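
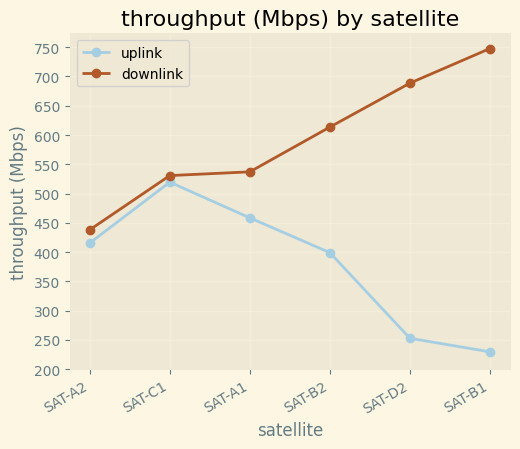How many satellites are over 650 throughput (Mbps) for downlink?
Above 650: SAT-D2, SAT-B1.

2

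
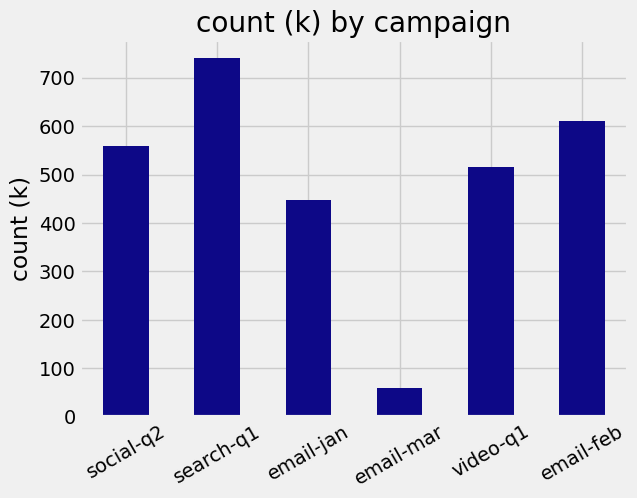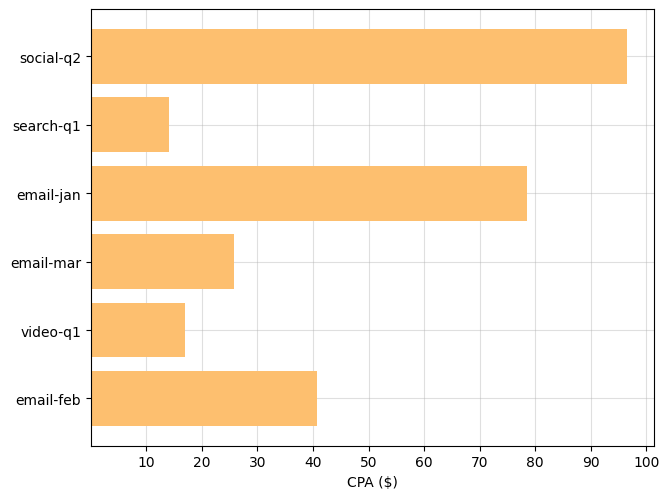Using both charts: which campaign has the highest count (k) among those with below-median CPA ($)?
search-q1

Chart 2 median CPA ($) ≈ 30; below-median campaigns: search-q1, email-mar, video-q1. Among those, search-q1 has the highest count (k) (≈ 700).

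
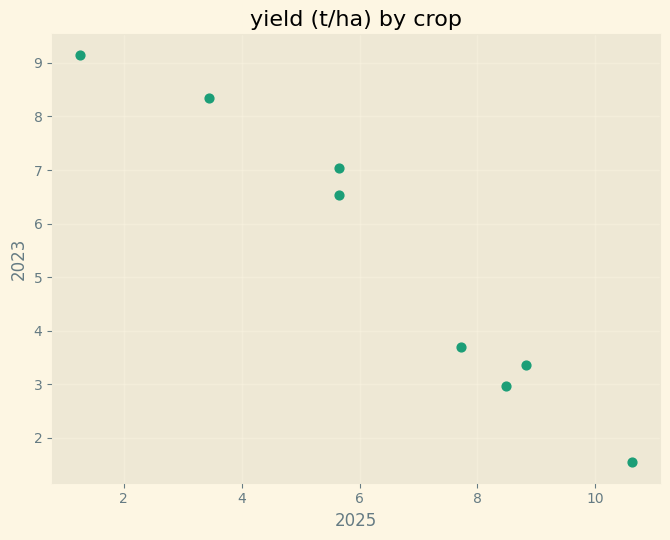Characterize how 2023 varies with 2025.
negative, strong

Points are negatively correlated; strong (|r| ≈ 1.0).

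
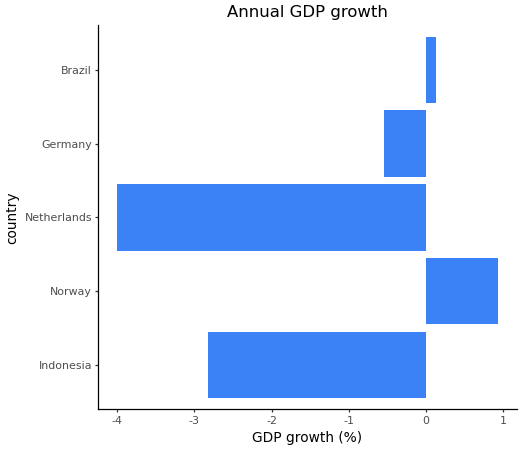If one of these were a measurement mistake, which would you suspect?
Netherlands ≈ -4.0; the rest sit between ≈ -3.0 and ≈ 1.0.

Netherlands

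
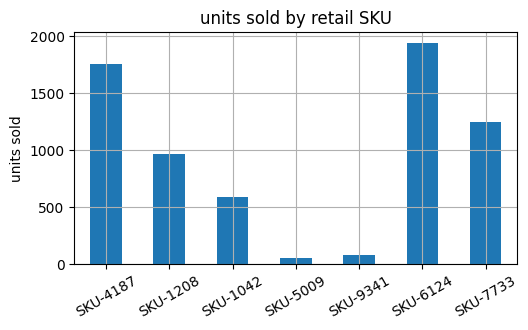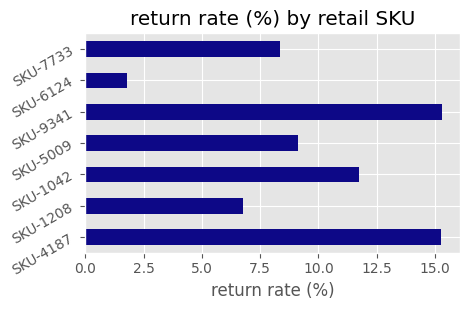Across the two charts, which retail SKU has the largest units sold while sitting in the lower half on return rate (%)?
SKU-6124

Chart 2 median return rate (%) ≈ 10; below-median retail SKUs: SKU-1208, SKU-6124, SKU-7733. Among those, SKU-6124 has the highest units sold (≈ 2000).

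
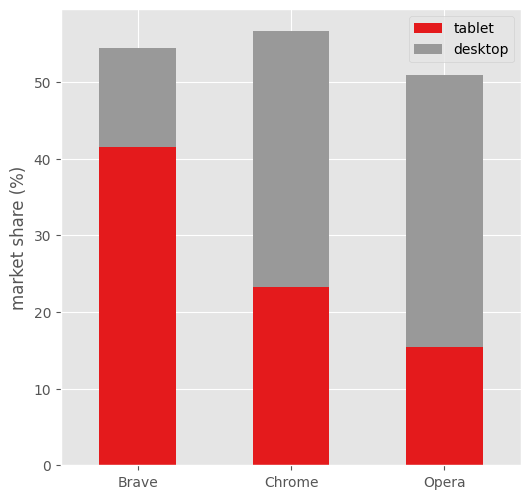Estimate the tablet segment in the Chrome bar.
tablet top ≈ 25, bottom ≈ 0; segment ≈ 25.

≈ 25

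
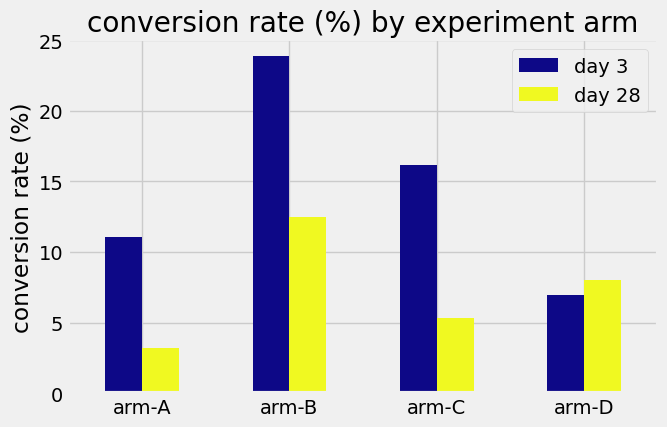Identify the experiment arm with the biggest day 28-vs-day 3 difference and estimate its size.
arm-B, ≈ 12 %

arm-B: day 28 ≈ 12, day 3 ≈ 24 → gap ≈ 12. Next-largest (arm-C) is only ≈ 10.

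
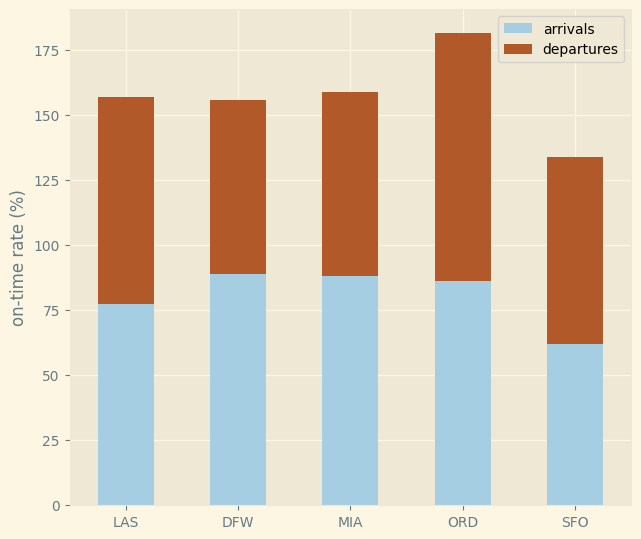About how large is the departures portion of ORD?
departures top ≈ 180, bottom ≈ 80; segment ≈ 100.

≈ 100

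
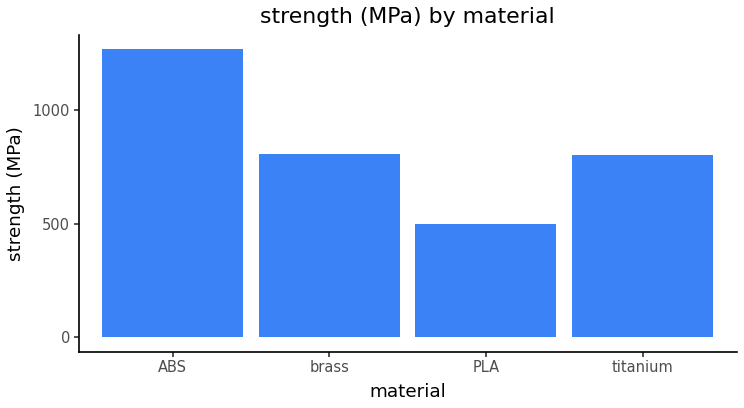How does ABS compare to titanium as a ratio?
≈ 1.5×

ABS ≈ 1200, titanium ≈ 800; 1200/800 ≈ 1.5.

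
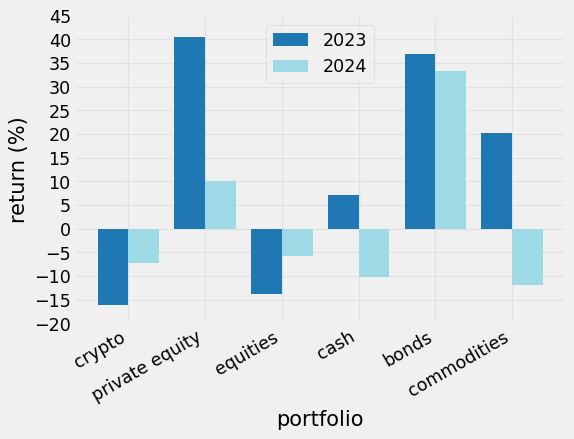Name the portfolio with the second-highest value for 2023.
Top 3 for 2023: private equity ≈ 40, bonds ≈ 35, commodities ≈ 20.

bonds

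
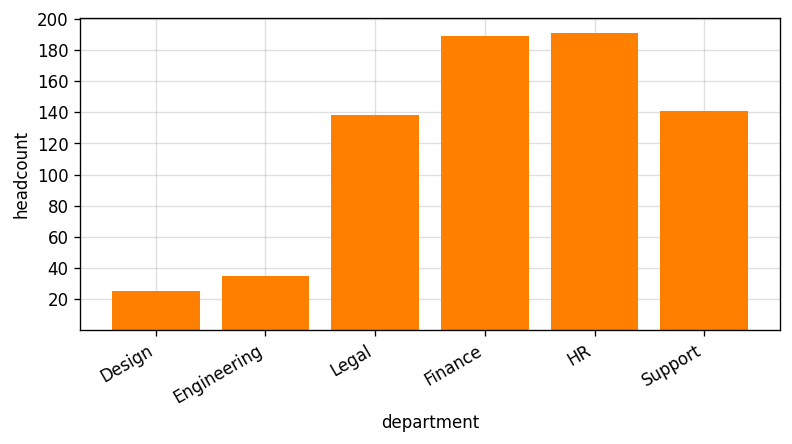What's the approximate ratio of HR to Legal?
≈ 1.43×

HR ≈ 200, Legal ≈ 140; 200/140 ≈ 1.43.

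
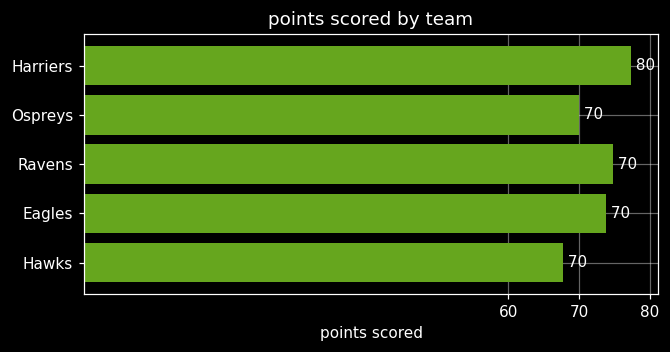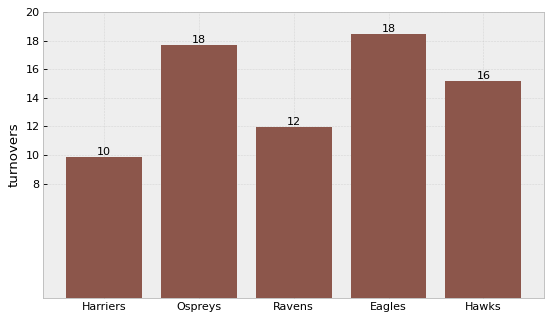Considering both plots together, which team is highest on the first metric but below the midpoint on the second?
Harriers

Chart 2 median turnovers ≈ 16; below-median teams: Harriers, Ravens. Among those, Harriers has the highest points scored (≈ 80).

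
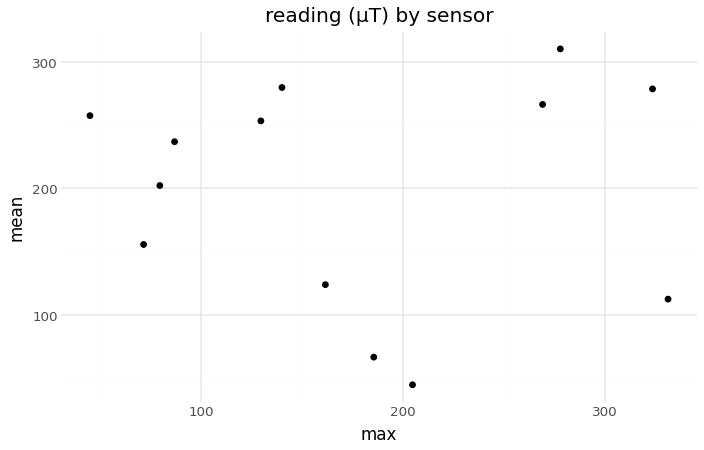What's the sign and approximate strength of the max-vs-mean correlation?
Points are roughly uncorrelated; weak (|r| ≈ 0.0).

no clear correlation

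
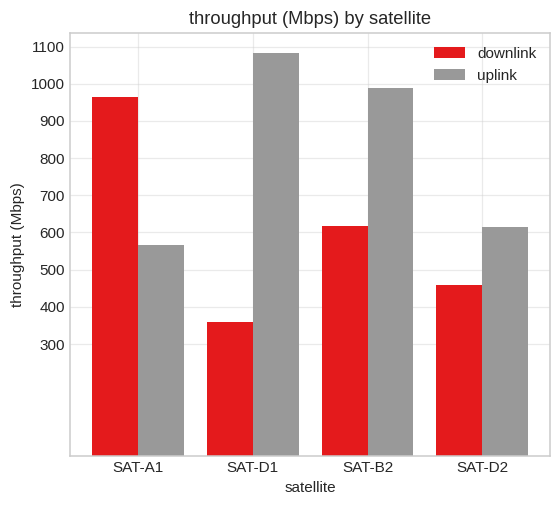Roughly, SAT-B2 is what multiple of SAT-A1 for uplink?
≈ 1.67×

SAT-B2 ≈ 1000, SAT-A1 ≈ 600; 1000/600 ≈ 1.67.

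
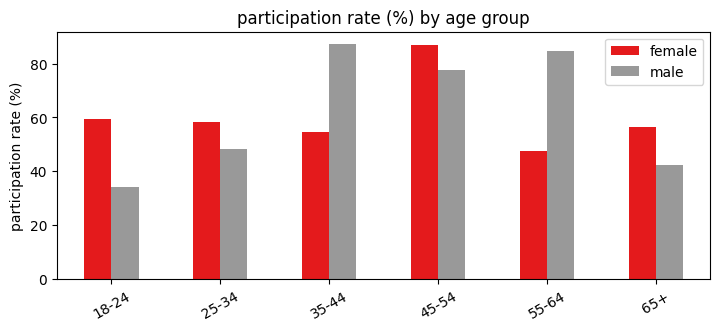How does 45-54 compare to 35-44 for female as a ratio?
≈ 1.8×

45-54 ≈ 90, 35-44 ≈ 50; 90/50 ≈ 1.8.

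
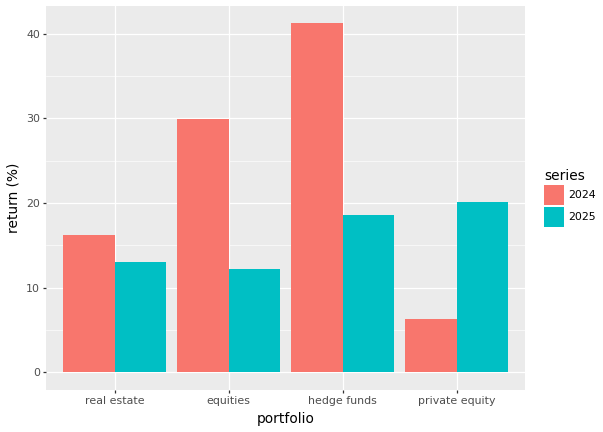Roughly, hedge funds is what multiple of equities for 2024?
≈ 1.33×

hedge funds ≈ 40, equities ≈ 30; 40/30 ≈ 1.33.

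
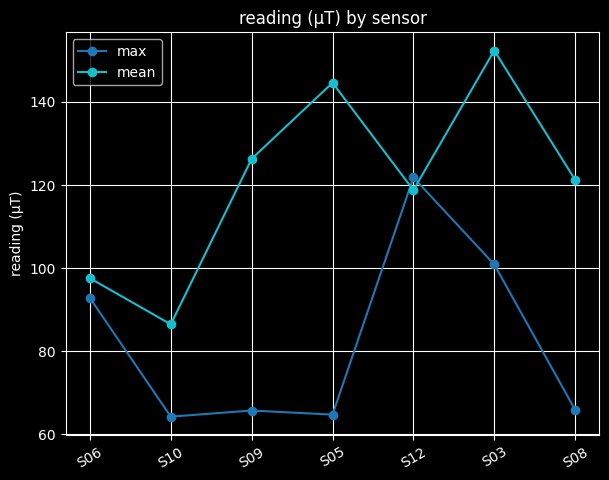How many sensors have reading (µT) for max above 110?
Above 110: S12.

1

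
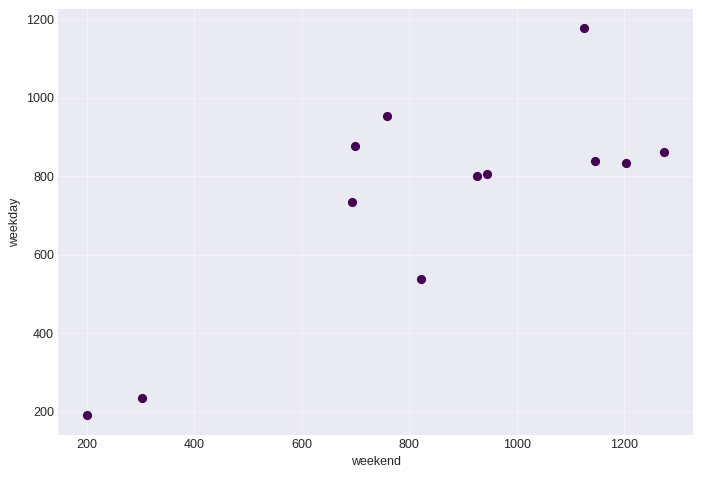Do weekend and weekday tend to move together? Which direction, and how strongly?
positive, strong

Points are positively correlated; strong (|r| ≈ 0.8).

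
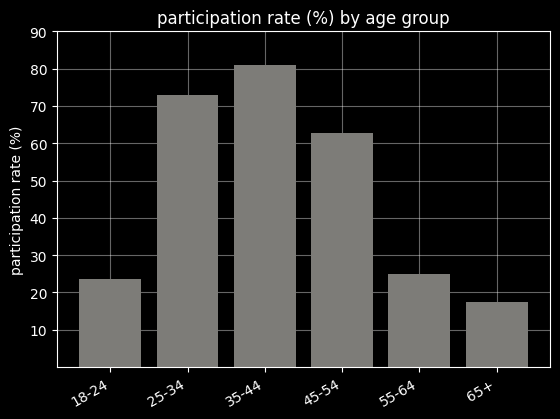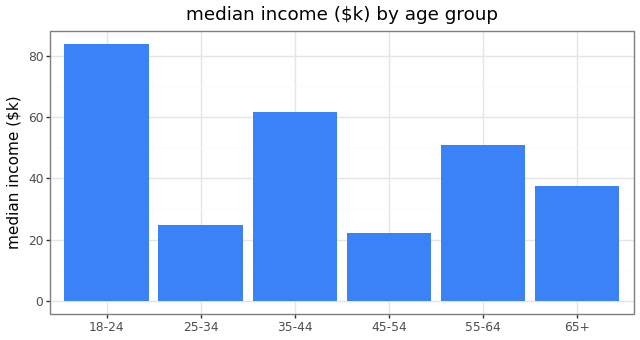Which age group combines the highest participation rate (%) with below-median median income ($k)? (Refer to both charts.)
25-34

Chart 2 median median income ($k) ≈ 40; below-median age groups: 25-34, 45-54, 65+. Among those, 25-34 has the highest participation rate (%) (≈ 70).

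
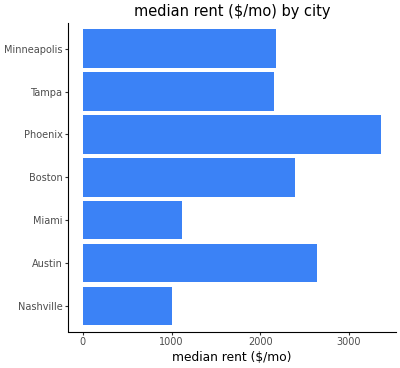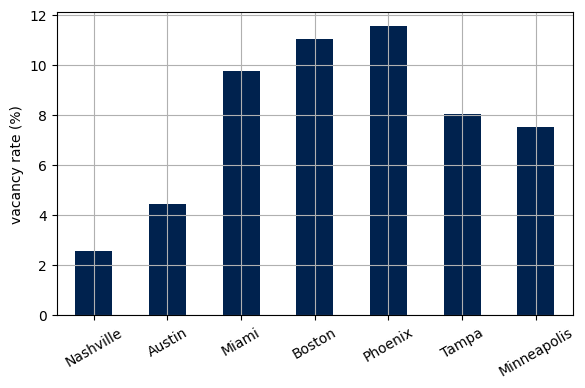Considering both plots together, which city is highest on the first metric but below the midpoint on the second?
Austin

Chart 2 median vacancy rate (%) ≈ 8; below-median cities: Nashville, Austin, Minneapolis. Among those, Austin has the highest median rent ($/mo) (≈ 2500).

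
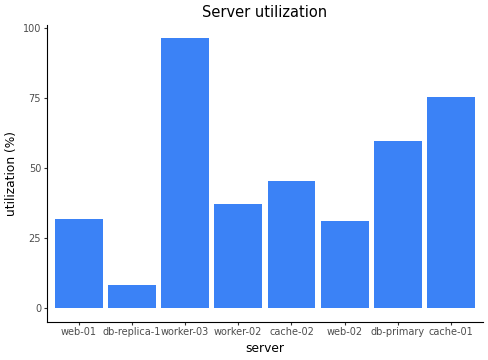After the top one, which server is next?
cache-01

Top 3: worker-03 ≈ 100, cache-01 ≈ 80, db-primary ≈ 60.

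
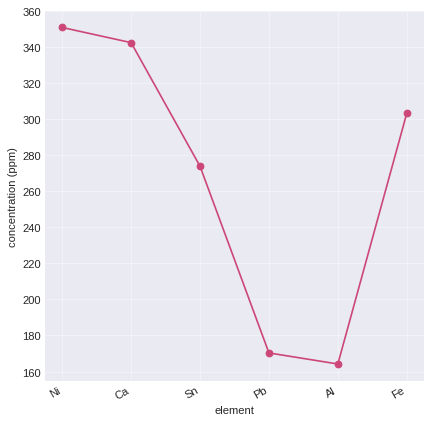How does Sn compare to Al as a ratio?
Sn ≈ 280, Al ≈ 160; 280/160 ≈ 1.75.

≈ 1.75×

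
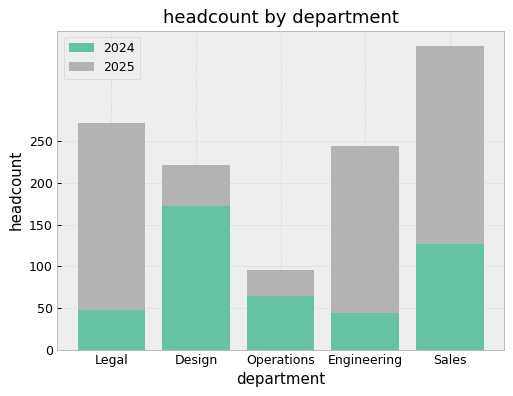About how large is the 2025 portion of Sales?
≈ 200

2025 top ≈ 350, bottom ≈ 150; segment ≈ 200.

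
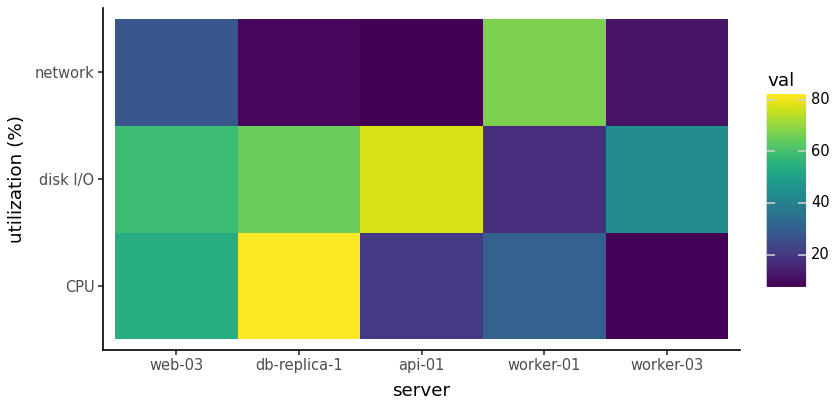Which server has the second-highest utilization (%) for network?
web-03

Top 3 for network: worker-01 ≈ 70, web-03 ≈ 30, worker-03 ≈ 10.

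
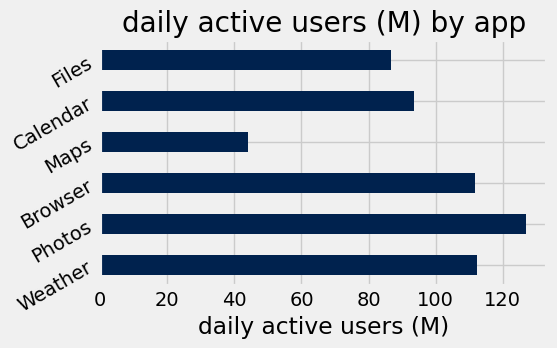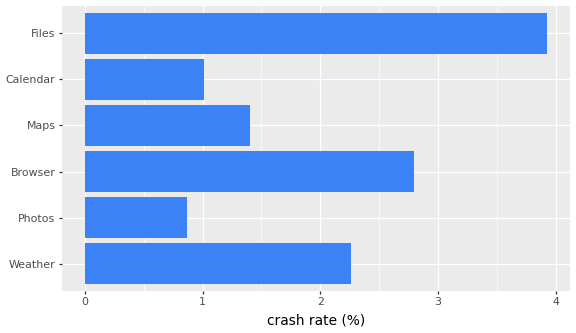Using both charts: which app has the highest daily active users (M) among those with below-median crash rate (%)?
Chart 2 median crash rate (%) ≈ 2; below-median apps: Photos, Maps, Calendar. Among those, Photos has the highest daily active users (M) (≈ 120).

Photos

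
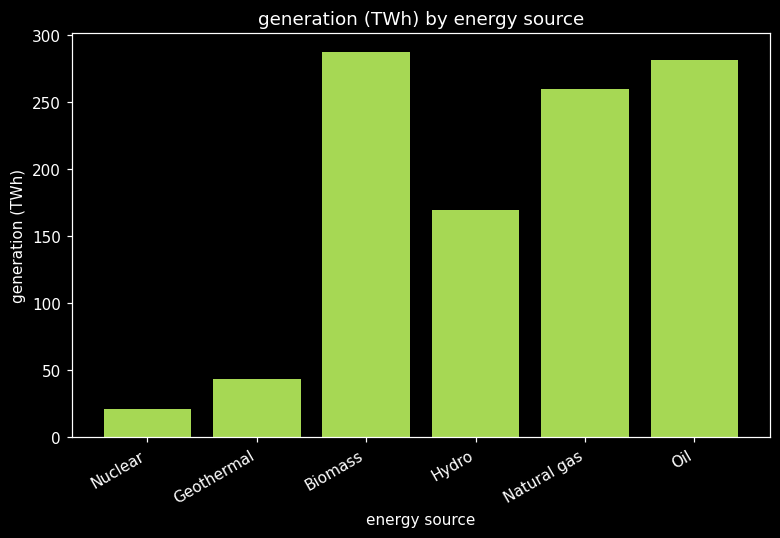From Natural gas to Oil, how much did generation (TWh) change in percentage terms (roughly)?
≈ +10%

Natural gas ≈ 250, Oil ≈ 275; (275 − 250) / 250 ≈ +10%.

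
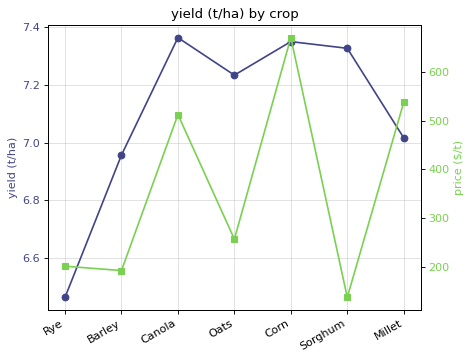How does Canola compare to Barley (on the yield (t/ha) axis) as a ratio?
Canola ≈ 7.4, Barley ≈ 7.0; 7.4/7.0 ≈ 1.06.

≈ 1.06×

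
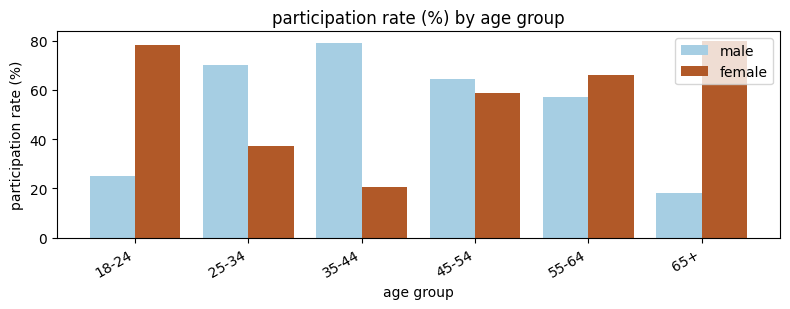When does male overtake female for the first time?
25-34

18-24: male ≈ 20 vs female ≈ 80 (not yet); 25-34: male ≈ 70 vs female ≈ 40 (first crossover).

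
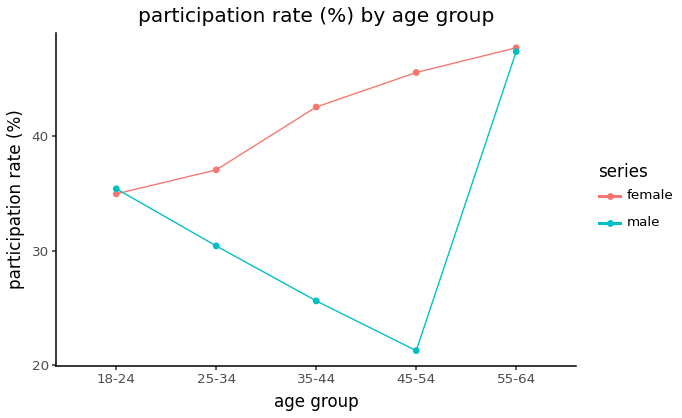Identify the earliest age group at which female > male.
25-34

18-24: female ≈ 35 vs male ≈ 35 (not yet); 25-34: female ≈ 35 vs male ≈ 30 (first crossover).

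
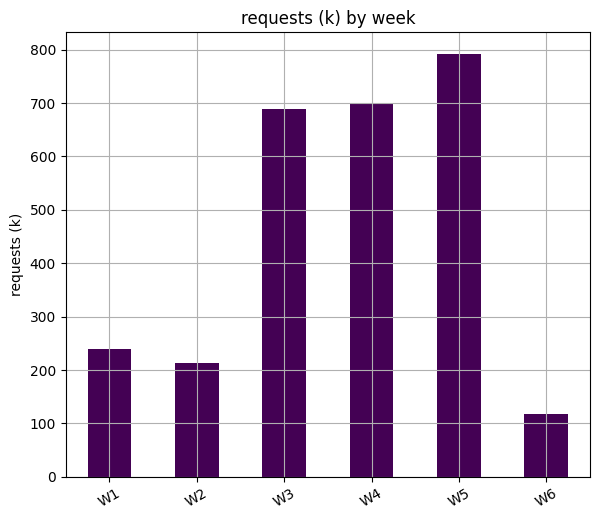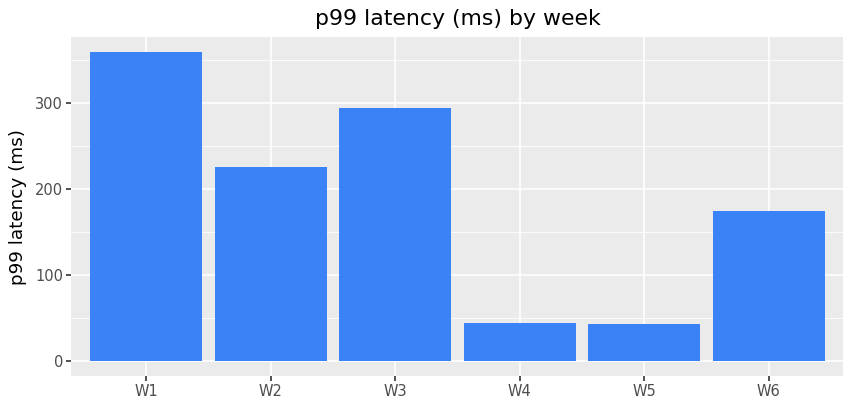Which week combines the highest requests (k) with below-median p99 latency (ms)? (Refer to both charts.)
W5

Chart 2 median p99 latency (ms) ≈ 200; below-median weeks: W4, W5, W6. Among those, W5 has the highest requests (k) (≈ 800).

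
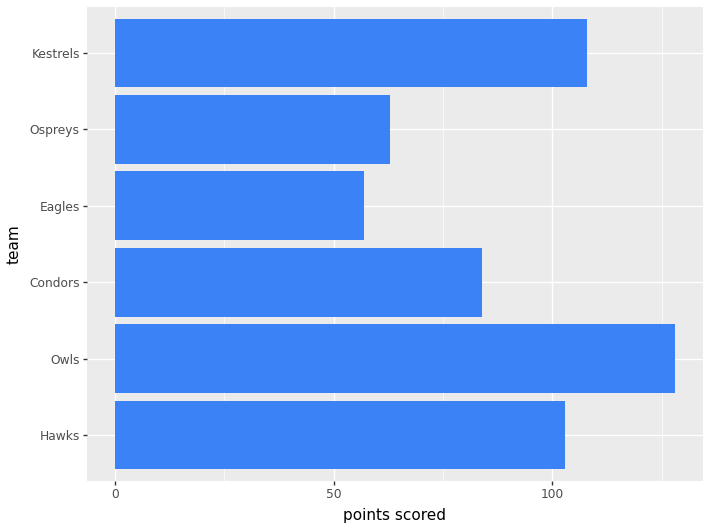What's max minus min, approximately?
≈ 60

Max Owls ≈ 120, min Eagles ≈ 60; range ≈ 60.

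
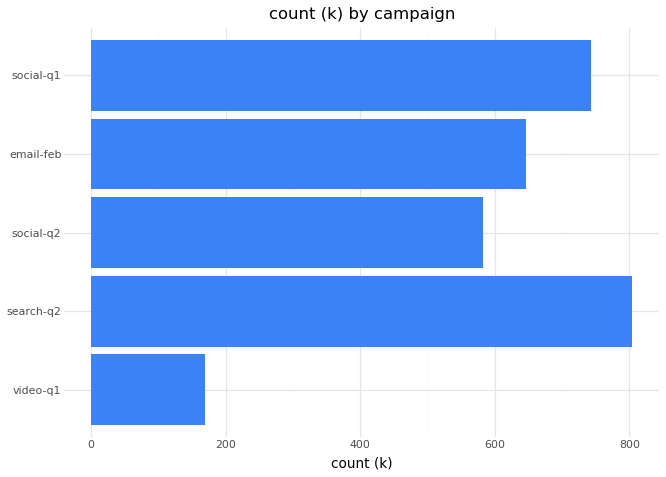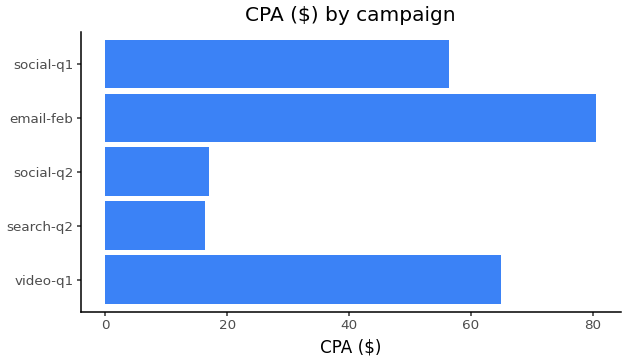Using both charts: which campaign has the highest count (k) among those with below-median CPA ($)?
search-q2

Chart 2 median CPA ($) ≈ 60; below-median campaigns: search-q2, social-q2. Among those, search-q2 has the highest count (k) (≈ 800).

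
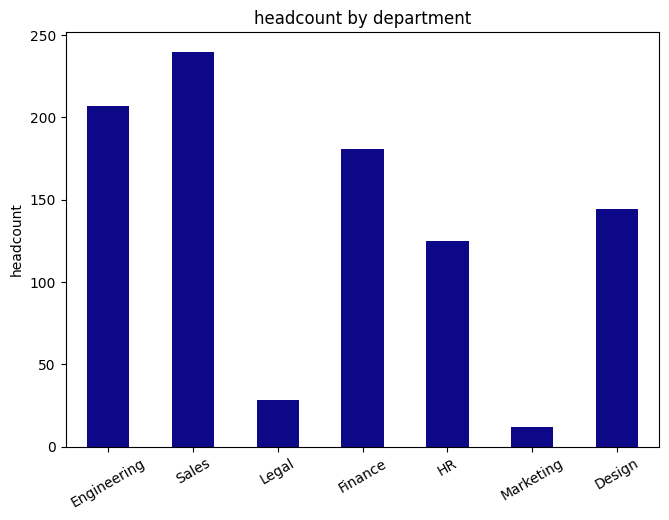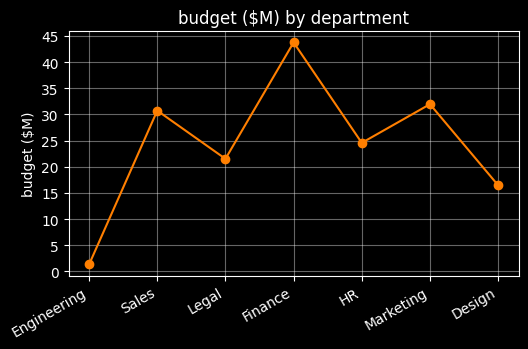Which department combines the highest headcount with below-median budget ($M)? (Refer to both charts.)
Chart 2 median budget ($M) ≈ 25; below-median departments: Engineering, Legal, Design. Among those, Engineering has the highest headcount (≈ 200).

Engineering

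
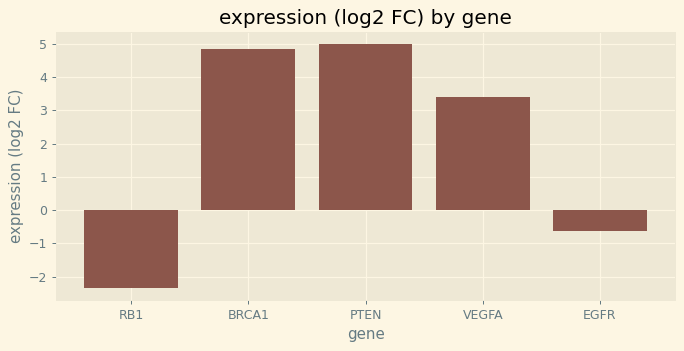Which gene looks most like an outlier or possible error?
RB1

RB1 ≈ -2; the rest sit between ≈ -1 and ≈ 5.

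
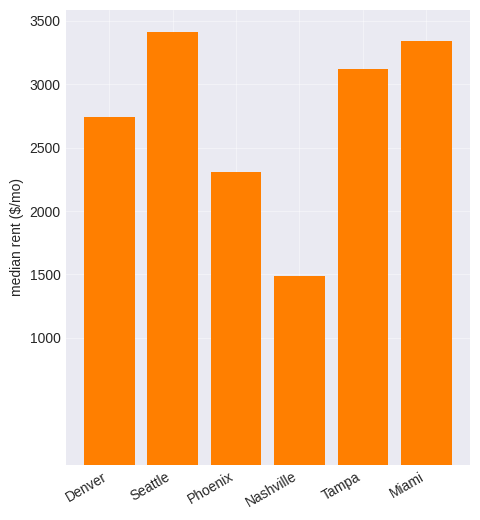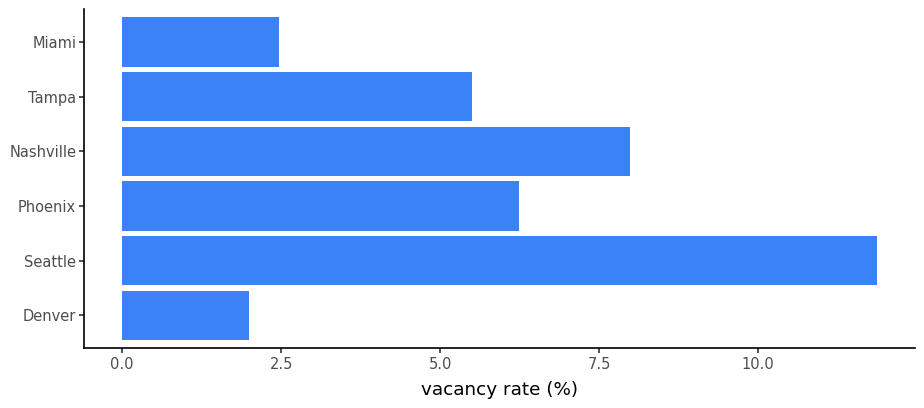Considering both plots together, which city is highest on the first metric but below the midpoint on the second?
Miami

Chart 2 median vacancy rate (%) ≈ 6; below-median cities: Denver, Tampa, Miami. Among those, Miami has the highest median rent ($/mo) (≈ 3500).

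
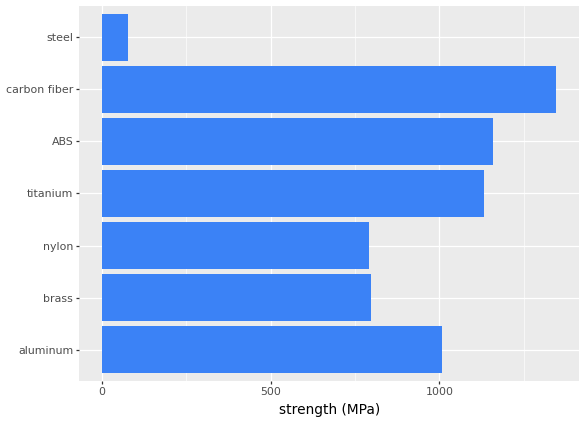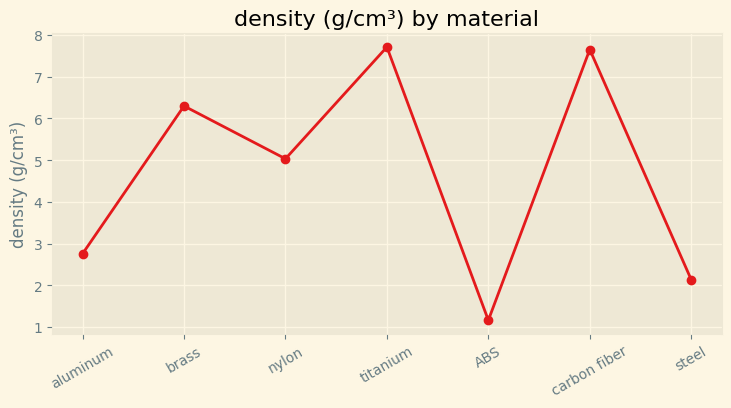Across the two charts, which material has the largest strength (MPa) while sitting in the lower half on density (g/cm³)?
ABS

Chart 2 median density (g/cm³) ≈ 5; below-median materials: aluminum, ABS, steel. Among those, ABS has the highest strength (MPa) (≈ 1200).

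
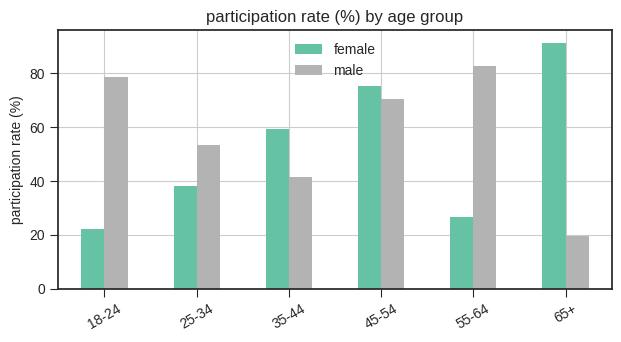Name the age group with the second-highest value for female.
45-54

Top 3 for female: 65+ ≈ 90, 45-54 ≈ 80, 35-44 ≈ 60.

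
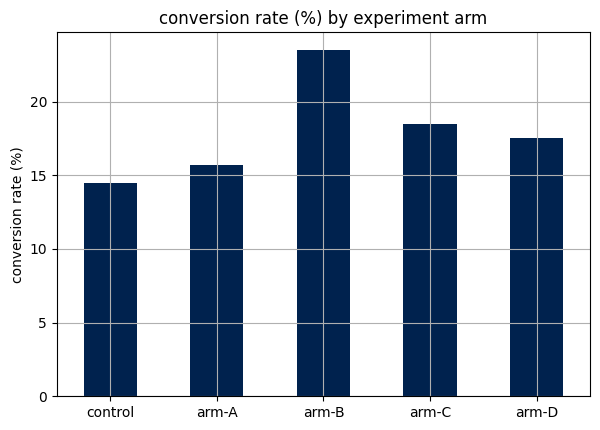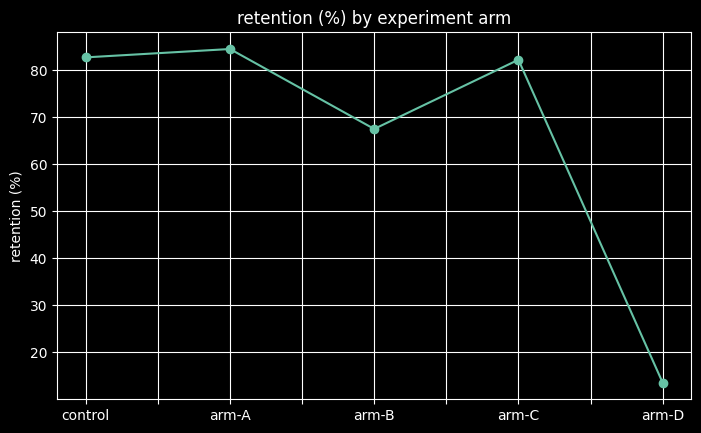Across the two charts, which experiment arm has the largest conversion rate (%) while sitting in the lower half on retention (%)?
Chart 2 median retention (%) ≈ 80; below-median experiment arms: arm-B, arm-D. Among those, arm-B has the highest conversion rate (%) (≈ 25).

arm-B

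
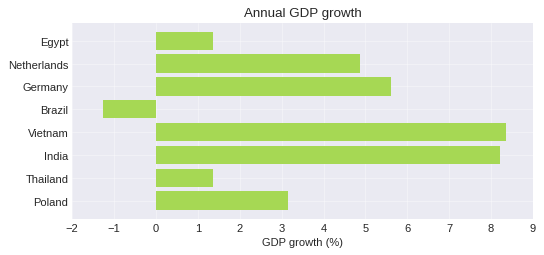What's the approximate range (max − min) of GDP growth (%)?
Max Vietnam ≈ 8, min Brazil ≈ -1; range ≈ 9.

≈ 9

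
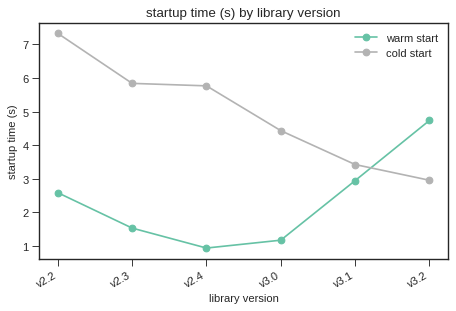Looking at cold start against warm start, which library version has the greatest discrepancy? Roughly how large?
v2.4, ≈ 5 s

v2.4: cold start ≈ 6, warm start ≈ 1 → gap ≈ 5. Next-largest (v2.2) is only ≈ 4.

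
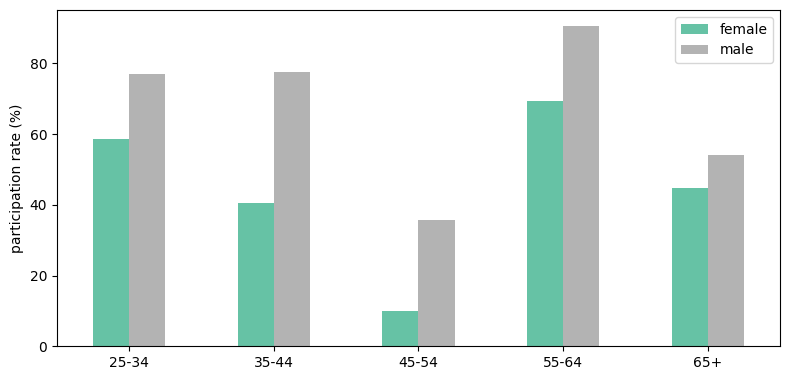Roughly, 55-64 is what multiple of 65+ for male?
≈ 1.8×

55-64 ≈ 90, 65+ ≈ 50; 90/50 ≈ 1.8.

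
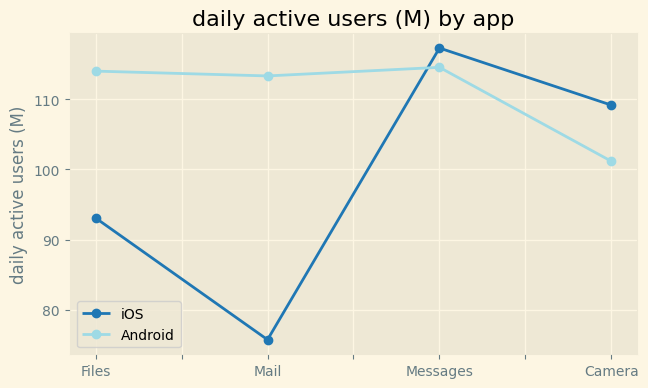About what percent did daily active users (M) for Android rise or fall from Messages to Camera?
Messages ≈ 115, Camera ≈ 100; (100 − 115) / 115 ≈ -13%.

≈ -13%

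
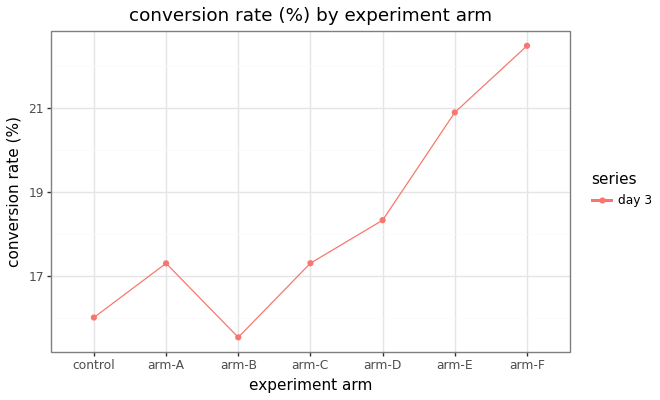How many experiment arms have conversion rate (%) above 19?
Above 19: arm-E, arm-F.

2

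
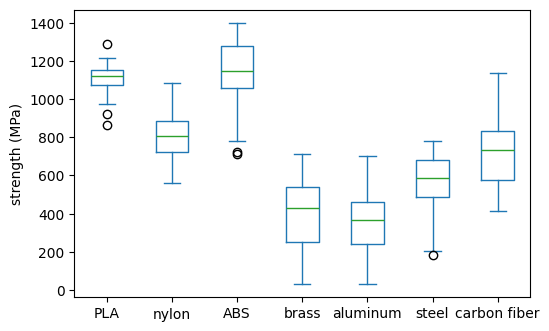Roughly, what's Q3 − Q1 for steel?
≈ 200

Q3 ≈ 700, Q1 ≈ 500; IQR ≈ 200.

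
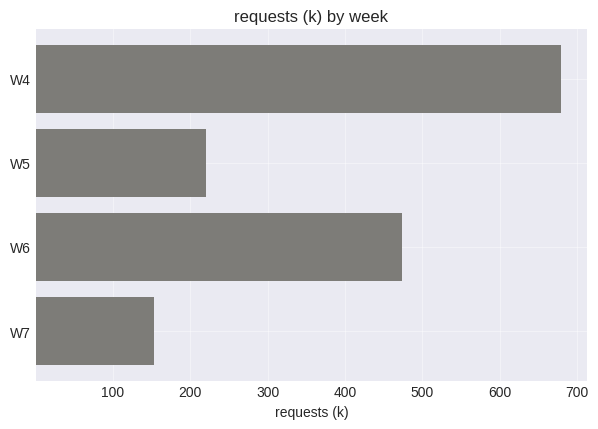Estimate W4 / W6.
≈ 1.4×

W4 ≈ 700, W6 ≈ 500; 700/500 ≈ 1.4.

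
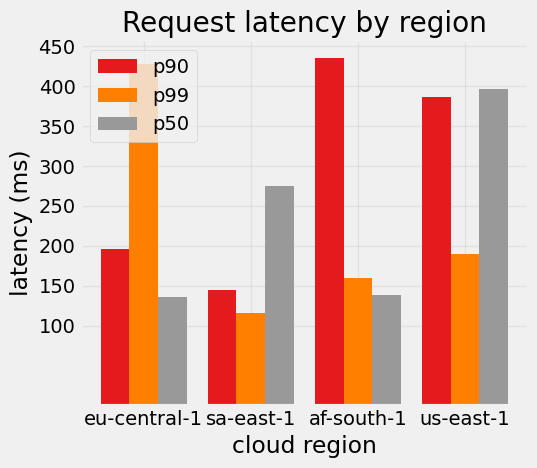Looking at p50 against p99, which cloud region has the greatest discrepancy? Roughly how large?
eu-central-1: p50 ≈ 150, p99 ≈ 450 → gap ≈ 300. Next-largest (us-east-1) is only ≈ 200.

eu-central-1, ≈ 300 ms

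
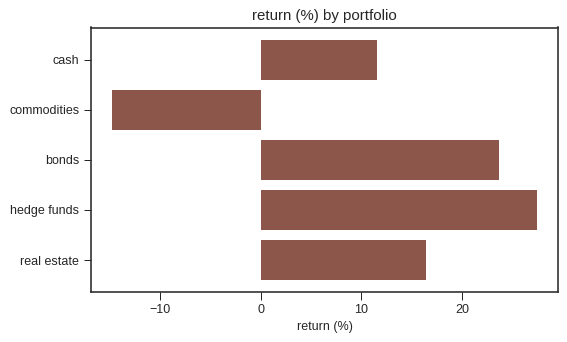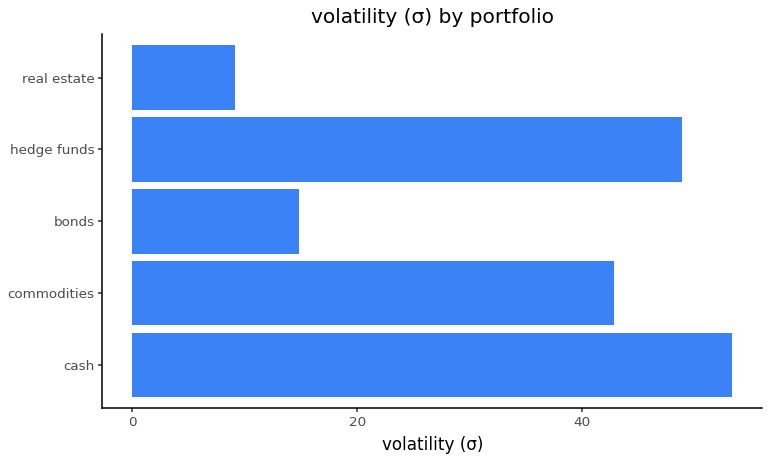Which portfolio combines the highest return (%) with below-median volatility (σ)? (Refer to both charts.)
bonds

Chart 2 median volatility (σ) ≈ 45; below-median portfolios: bonds, real estate. Among those, bonds has the highest return (%) (≈ 25).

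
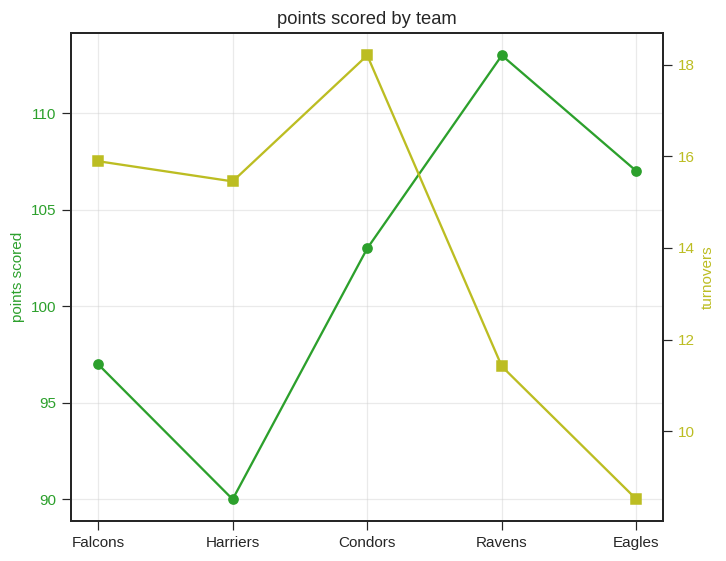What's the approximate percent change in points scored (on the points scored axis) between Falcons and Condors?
Falcons ≈ 96, Condors ≈ 104; (104 − 96) / 96 ≈ +8.3%.

≈ +8.3%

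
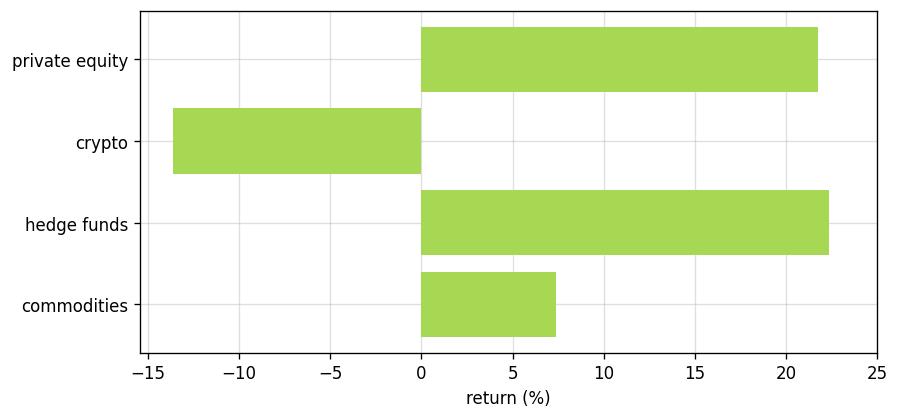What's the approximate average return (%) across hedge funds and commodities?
≈ 12

(20 + 5) / 2 ≈ 12.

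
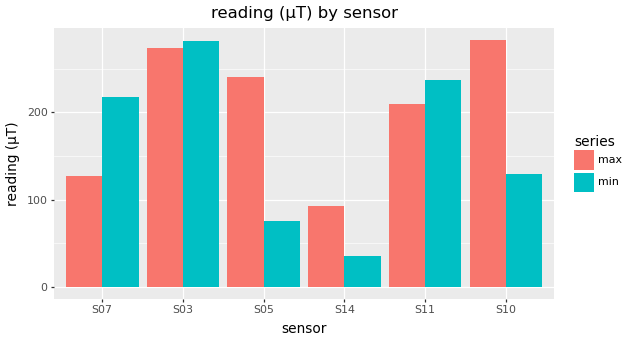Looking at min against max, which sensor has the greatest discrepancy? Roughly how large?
S05, ≈ 175 µT

S05: min ≈ 75, max ≈ 250 → gap ≈ 175. Next-largest (S10) is only ≈ 150.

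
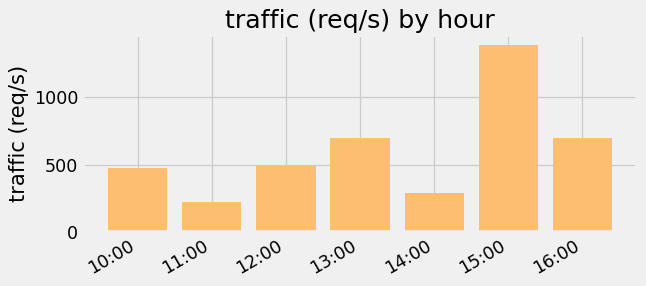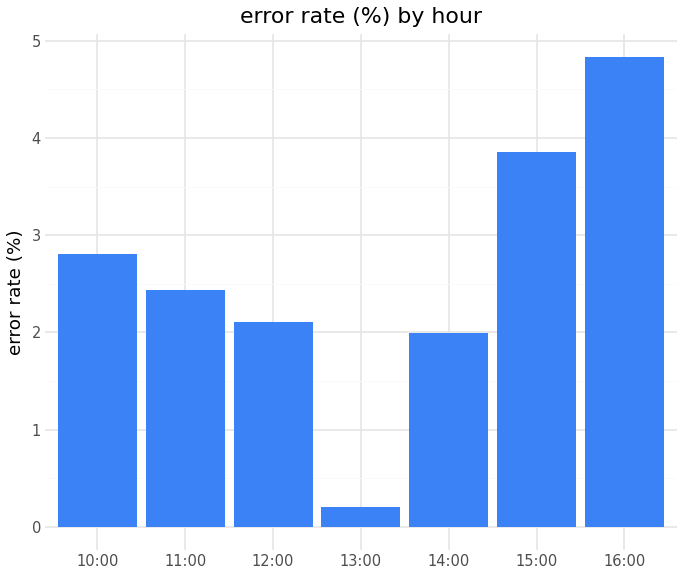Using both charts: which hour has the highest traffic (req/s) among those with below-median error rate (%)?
13:00

Chart 2 median error rate (%) ≈ 2.5; below-median hours: 12:00, 13:00, 14:00. Among those, 13:00 has the highest traffic (req/s) (≈ 600).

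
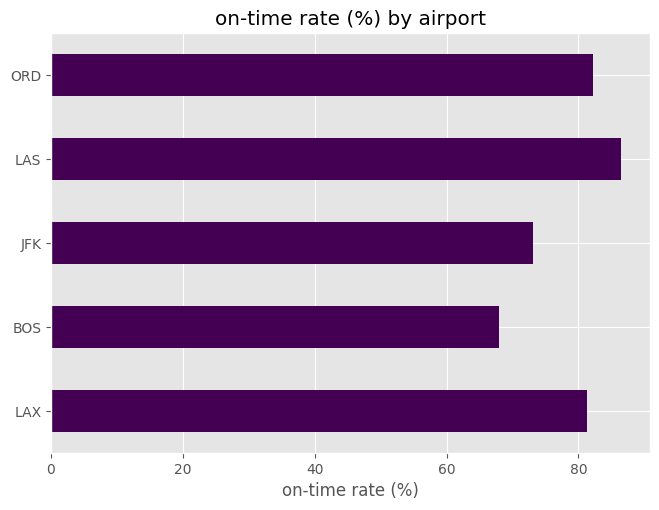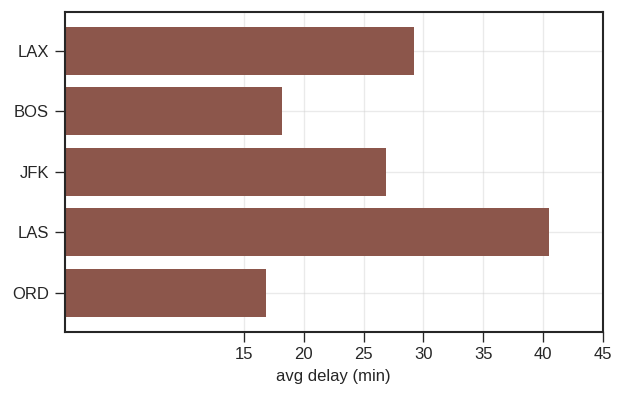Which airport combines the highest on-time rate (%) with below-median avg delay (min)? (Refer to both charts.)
Chart 2 median avg delay (min) ≈ 25; below-median airports: BOS, ORD. Among those, ORD has the highest on-time rate (%) (≈ 80).

ORD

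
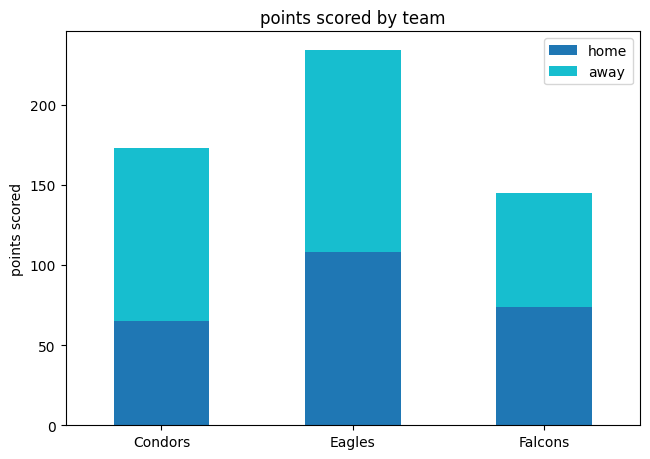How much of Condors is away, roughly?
away top ≈ 180, bottom ≈ 60; segment ≈ 120.

≈ 120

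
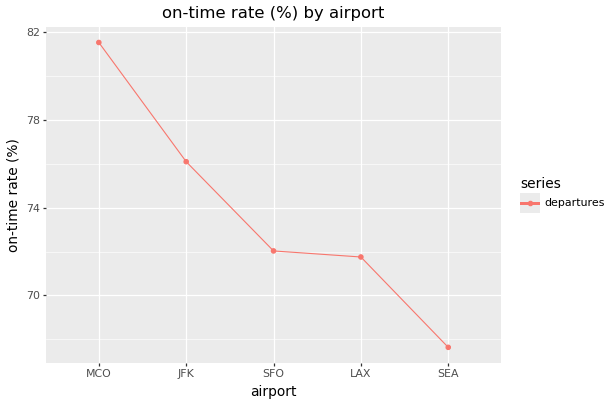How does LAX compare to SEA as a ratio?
≈ 1.06×

LAX ≈ 72, SEA ≈ 68; 72/68 ≈ 1.06.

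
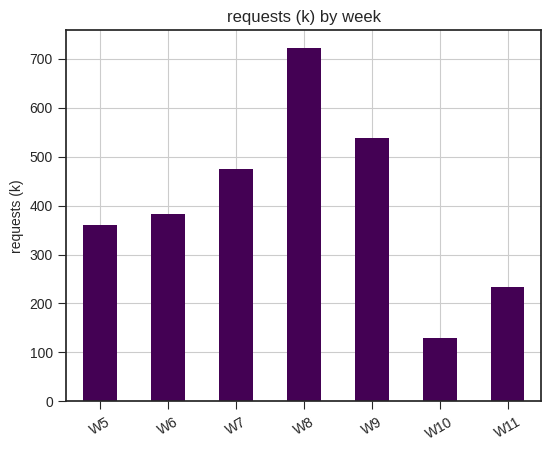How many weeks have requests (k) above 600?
Above 600: W8.

1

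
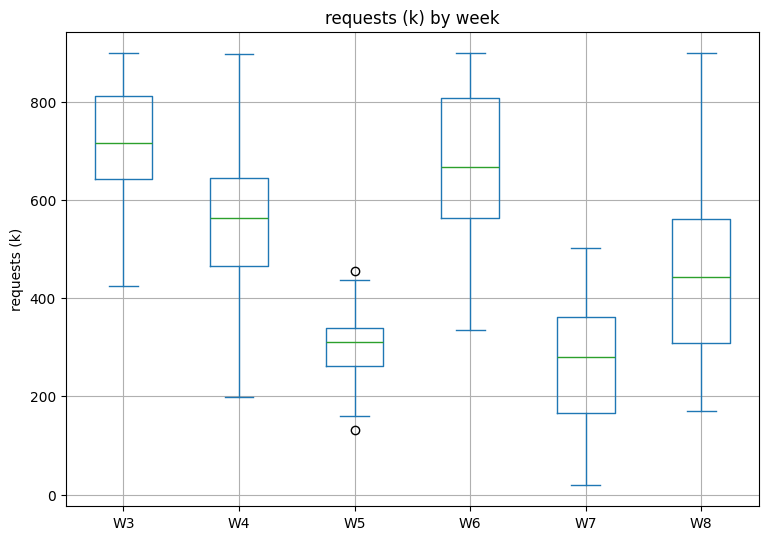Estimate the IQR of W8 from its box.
≈ 250

Q3 ≈ 550, Q1 ≈ 300; IQR ≈ 250.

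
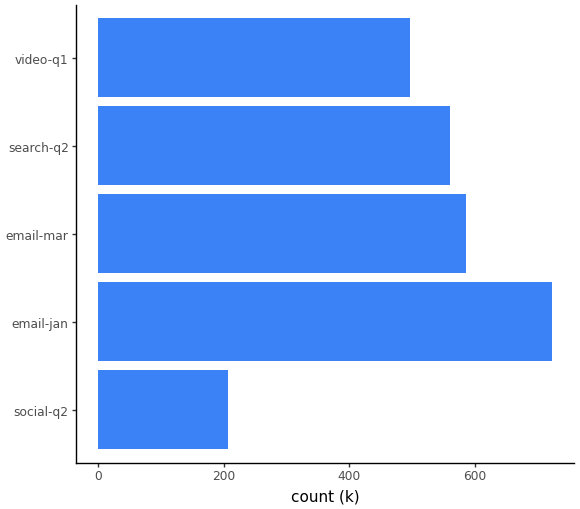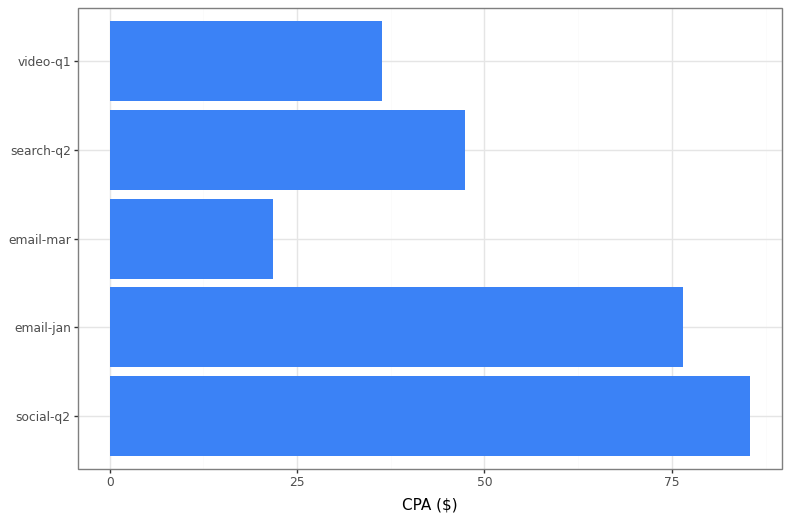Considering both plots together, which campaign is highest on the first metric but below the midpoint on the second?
Chart 2 median CPA ($) ≈ 50; below-median campaigns: email-mar, video-q1. Among those, email-mar has the highest count (k) (≈ 600).

email-mar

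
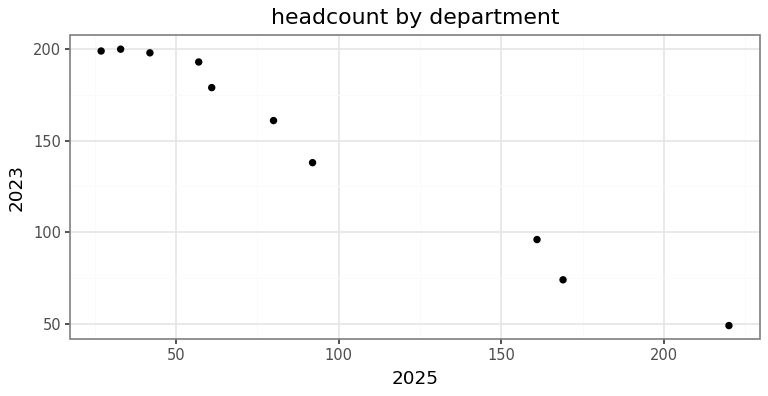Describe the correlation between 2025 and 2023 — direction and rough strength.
negative, strong

Points are negatively correlated; strong (|r| ≈ 1.0).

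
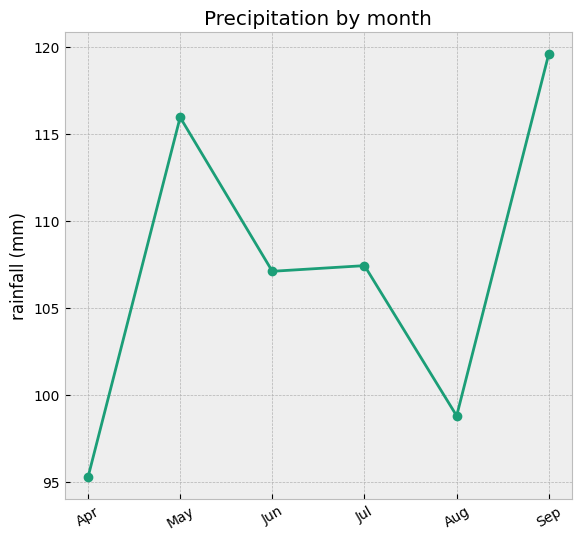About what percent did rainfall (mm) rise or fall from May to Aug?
≈ -13%

May ≈ 115, Aug ≈ 100; (100 − 115) / 115 ≈ -13%.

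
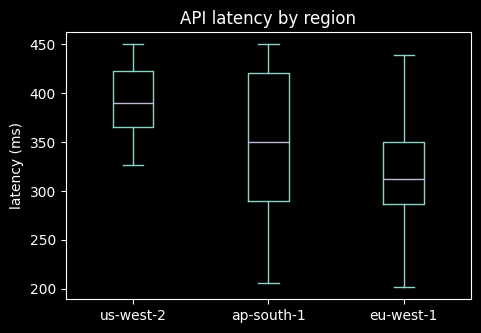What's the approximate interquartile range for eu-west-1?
Q3 ≈ 350, Q1 ≈ 290; IQR ≈ 60.

≈ 60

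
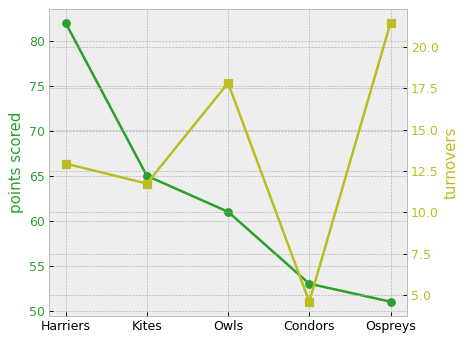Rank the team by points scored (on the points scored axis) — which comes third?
Top 4 (on the points scored axis): Harriers ≈ 80, Kites ≈ 65, Owls ≈ 60, Condors ≈ 55.

Owls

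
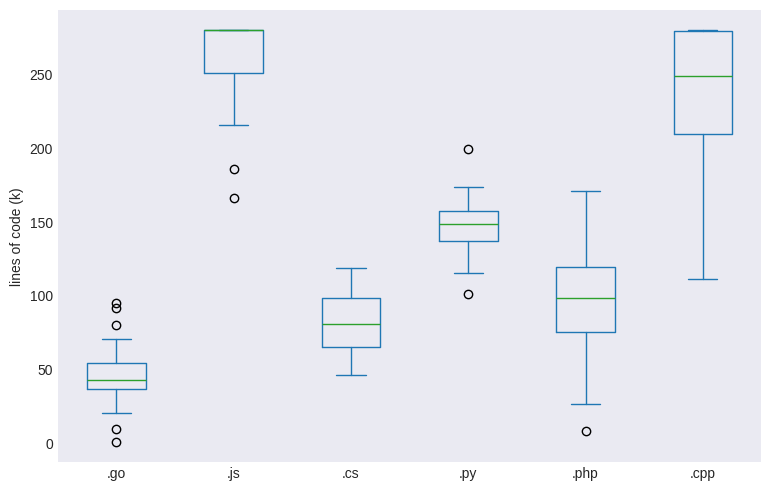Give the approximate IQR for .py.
≈ 20

Q3 ≈ 160, Q1 ≈ 140; IQR ≈ 20.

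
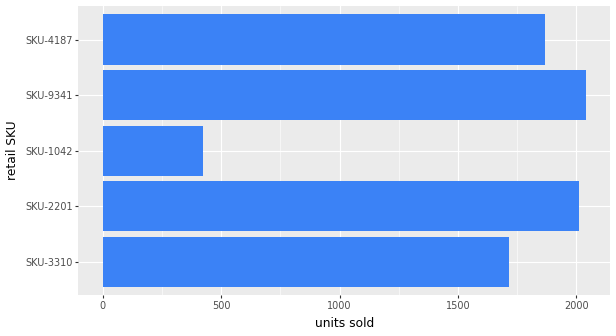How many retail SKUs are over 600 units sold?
Above 600: SKU-3310, SKU-2201, SKU-9341, SKU-4187.

4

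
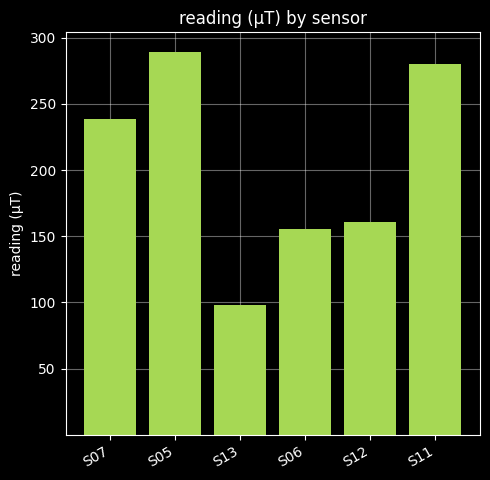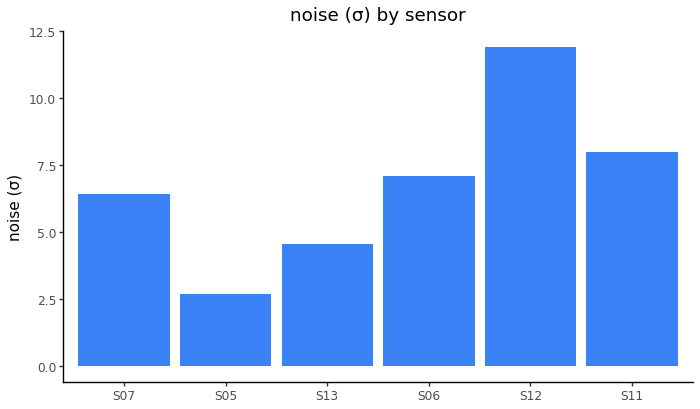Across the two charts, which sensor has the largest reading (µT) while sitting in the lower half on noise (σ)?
Chart 2 median noise (σ) ≈ 6; below-median sensors: S07, S05, S13. Among those, S05 has the highest reading (µT) (≈ 300).

S05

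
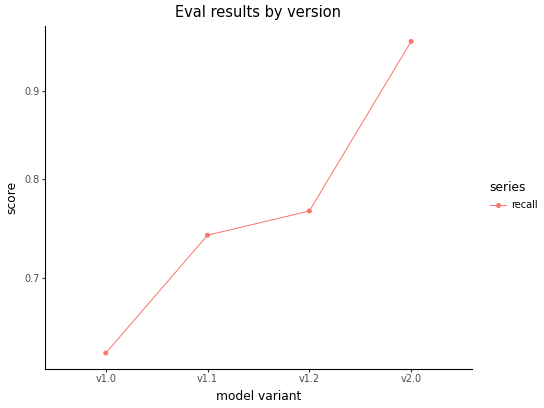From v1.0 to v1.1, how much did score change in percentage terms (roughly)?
≈ +15.4%

v1.0 ≈ 0.65, v1.1 ≈ 0.75; (0.75 − 0.65) / 0.65 ≈ +15.4%.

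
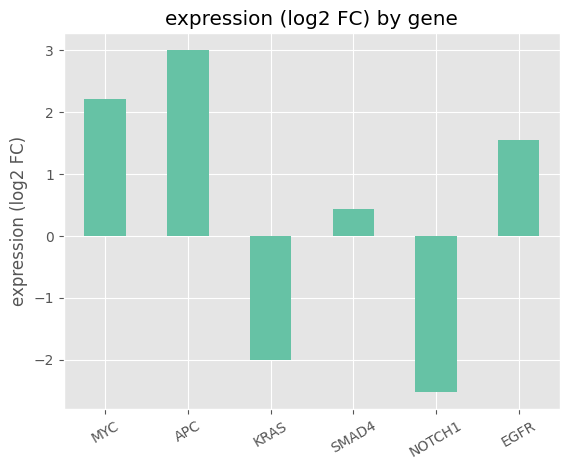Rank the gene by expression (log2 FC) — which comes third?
Top 4: APC ≈ 3.0, MYC ≈ 2.0, EGFR ≈ 1.5, SMAD4 ≈ 0.5.

EGFR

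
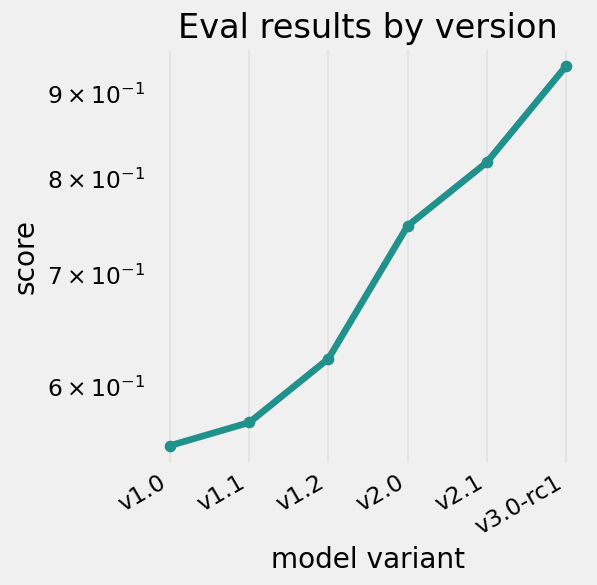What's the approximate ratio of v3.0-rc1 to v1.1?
≈ 1.73×

v3.0-rc1 ≈ 0.95, v1.1 ≈ 0.55; 0.95/0.55 ≈ 1.73.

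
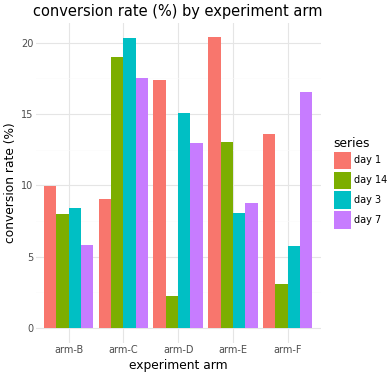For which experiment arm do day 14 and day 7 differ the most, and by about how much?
arm-F: day 14 ≈ 4, day 7 ≈ 16 → gap ≈ 12. Next-largest (arm-D) is only ≈ 10.

arm-F, ≈ 12 %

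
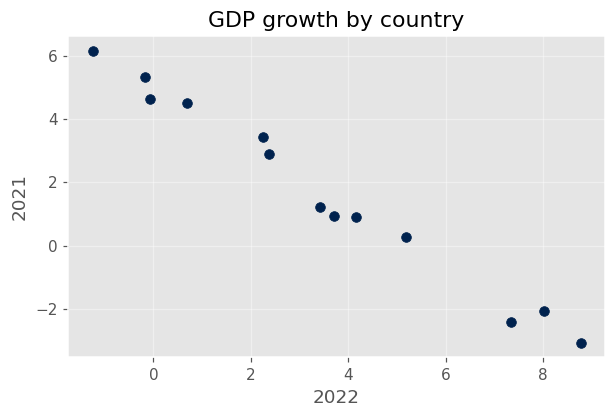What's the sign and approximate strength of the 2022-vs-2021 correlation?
Points are negatively correlated; strong (|r| ≈ 1.0).

negative, strong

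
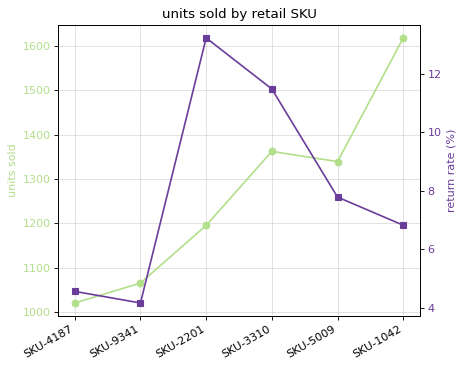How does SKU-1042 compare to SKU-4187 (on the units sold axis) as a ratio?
SKU-1042 ≈ 1600, SKU-4187 ≈ 1000; 1600/1000 ≈ 1.6.

≈ 1.6×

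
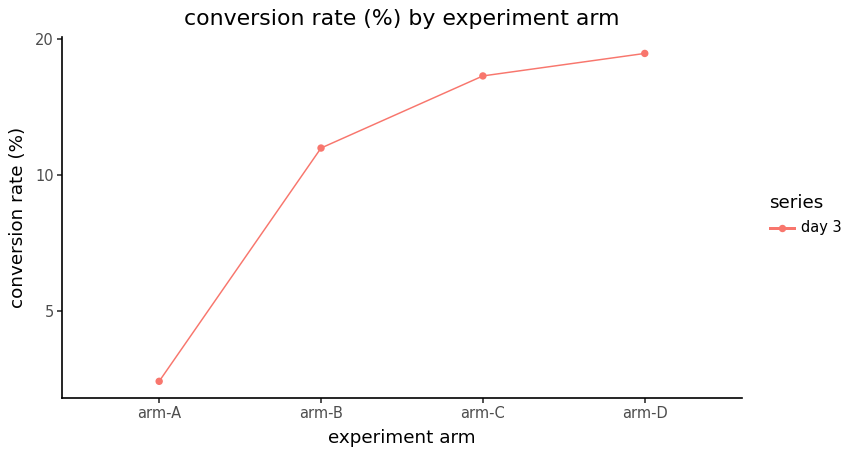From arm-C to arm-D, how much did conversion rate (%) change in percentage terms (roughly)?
≈ +12.5%

arm-C ≈ 16, arm-D ≈ 18; (18 − 16) / 16 ≈ +12.5%.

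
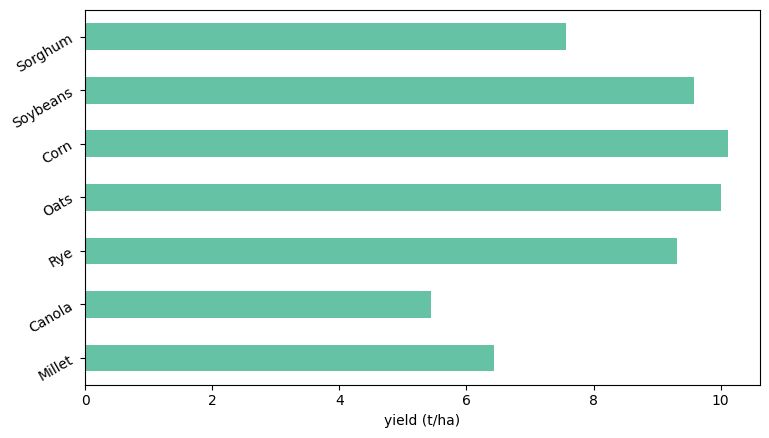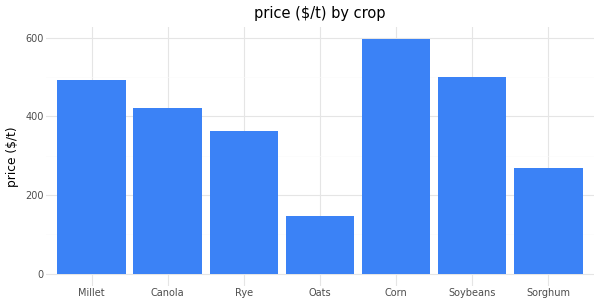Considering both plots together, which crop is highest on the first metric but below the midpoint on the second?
Oats

Chart 2 median price ($/t) ≈ 400; below-median crops: Rye, Oats, Sorghum. Among those, Oats has the highest yield (t/ha) (≈ 10).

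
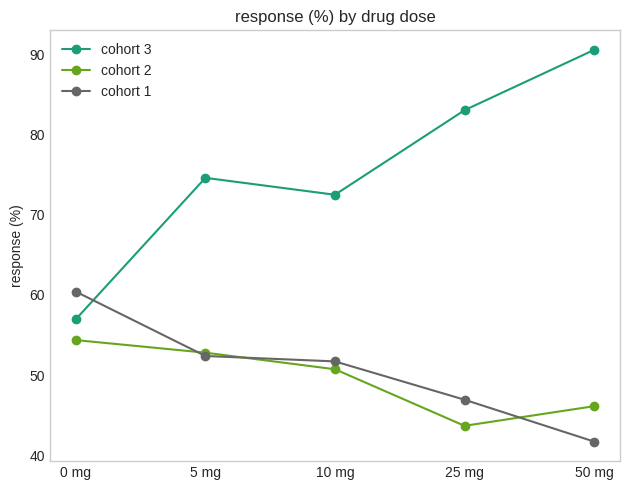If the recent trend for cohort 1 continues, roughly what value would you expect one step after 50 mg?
≈ 35

Last three: 50, 45, 40 → slope ≈ -5/step → next ≈ 35.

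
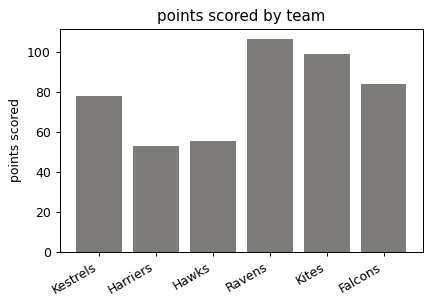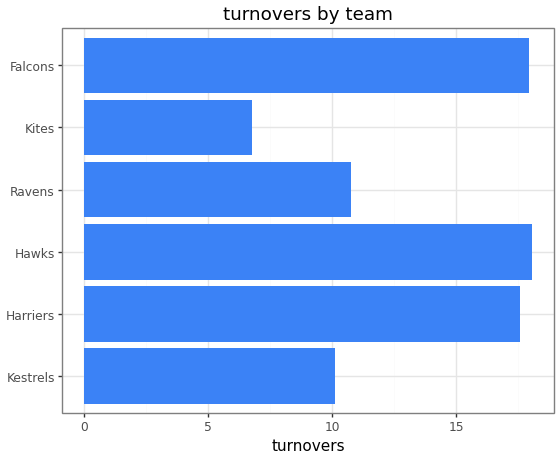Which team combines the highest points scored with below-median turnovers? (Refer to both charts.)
Chart 2 median turnovers ≈ 14; below-median teams: Kestrels, Ravens, Kites. Among those, Ravens has the highest points scored (≈ 110).

Ravens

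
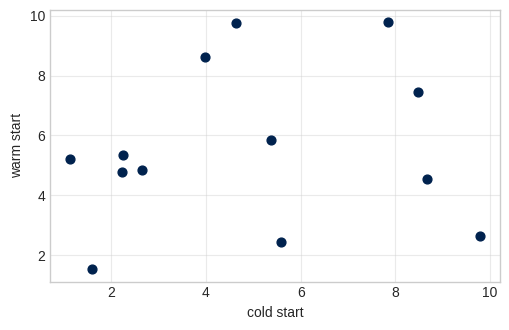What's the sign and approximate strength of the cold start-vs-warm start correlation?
Points are roughly uncorrelated; weak (|r| ≈ 0.1).

no clear correlation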